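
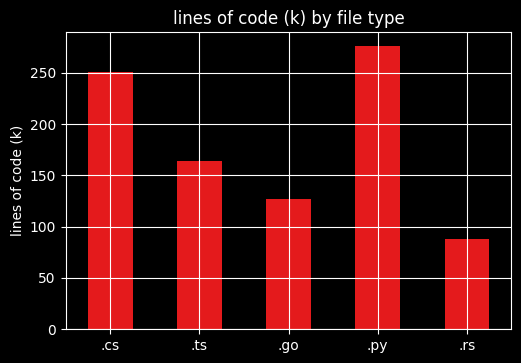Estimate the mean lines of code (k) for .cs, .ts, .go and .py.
≈ 206

(250 + 175 + 125 + 275) / 4 ≈ 206.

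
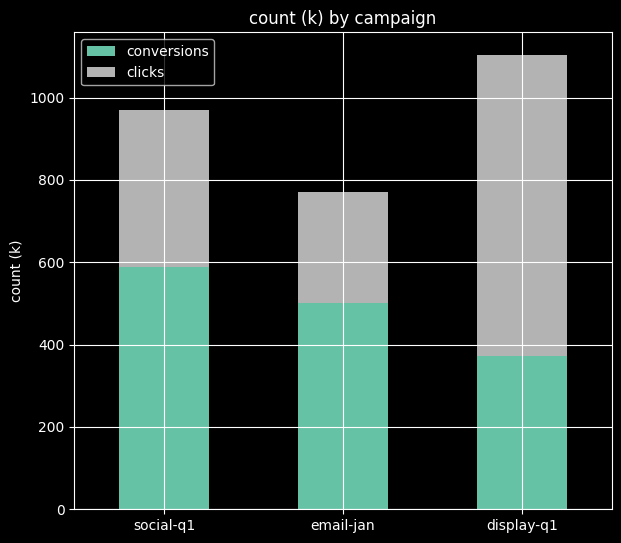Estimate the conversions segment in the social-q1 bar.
conversions top ≈ 600, bottom ≈ 0; segment ≈ 600.

≈ 600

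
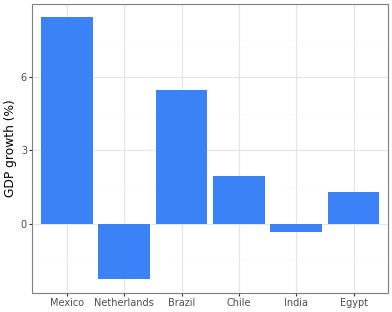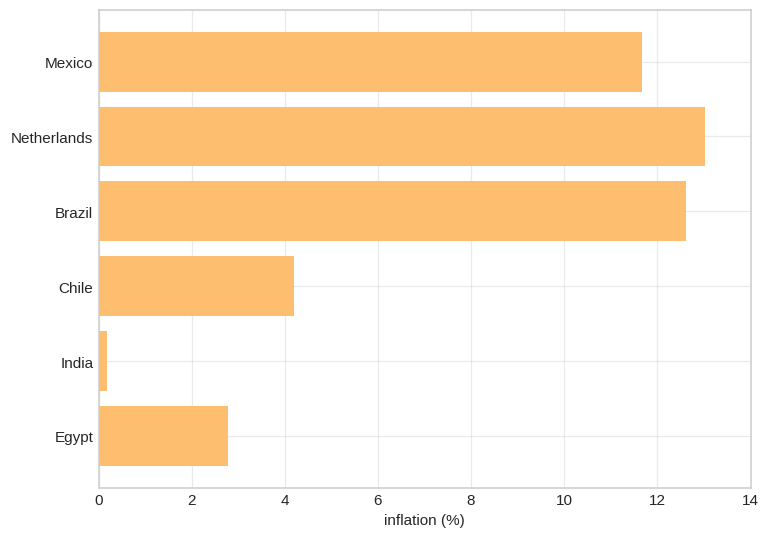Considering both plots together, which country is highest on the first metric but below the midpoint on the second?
Chile

Chart 2 median inflation (%) ≈ 8; below-median countries: Chile, India, Egypt. Among those, Chile has the highest GDP growth (%) (≈ 2).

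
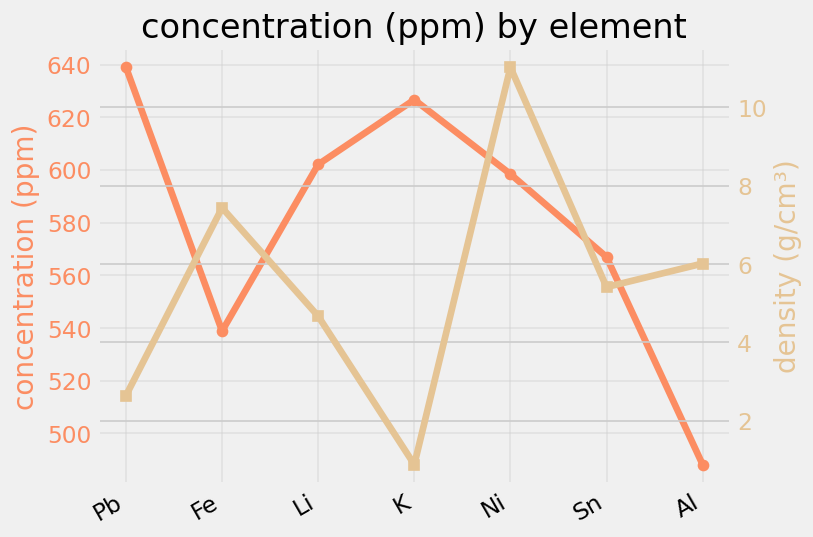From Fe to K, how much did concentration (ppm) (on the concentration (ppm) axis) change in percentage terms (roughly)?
≈ +14.8%

Fe ≈ 540, K ≈ 620; (620 − 540) / 540 ≈ +14.8%.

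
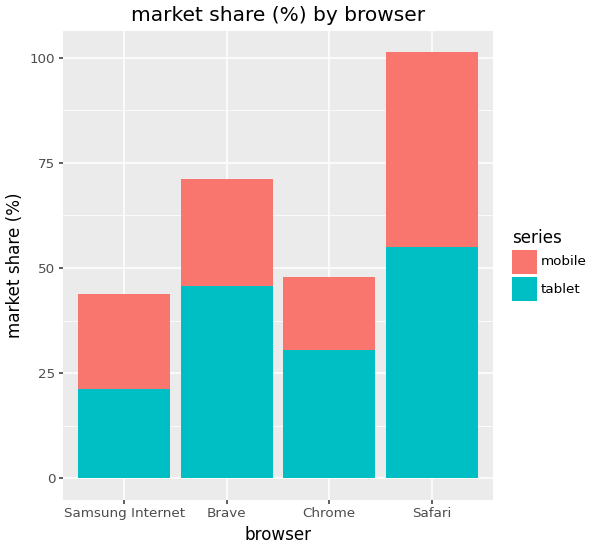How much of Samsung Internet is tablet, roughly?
tablet top ≈ 20, bottom ≈ 0; segment ≈ 20.

≈ 20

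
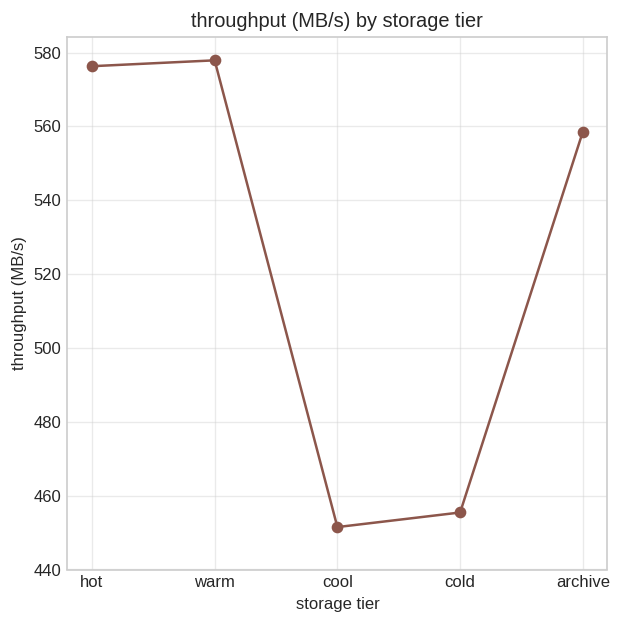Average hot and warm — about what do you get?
≈ 580

(580 + 580) / 2 ≈ 580.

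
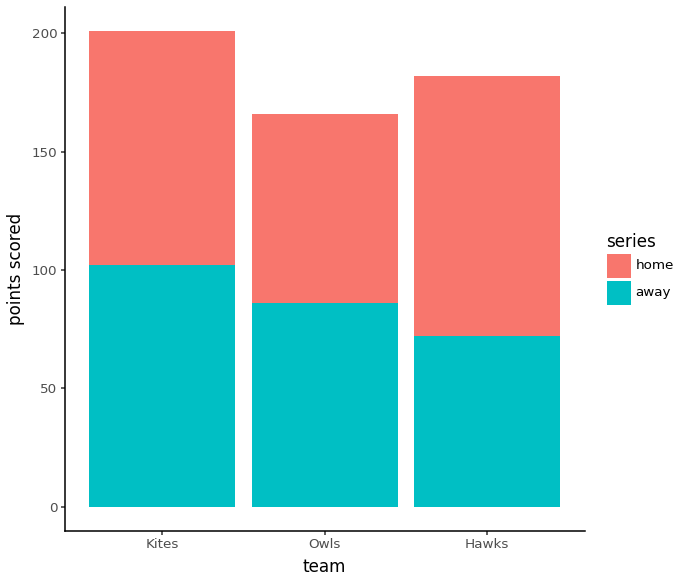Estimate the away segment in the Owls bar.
away top ≈ 80, bottom ≈ 0; segment ≈ 80.

≈ 80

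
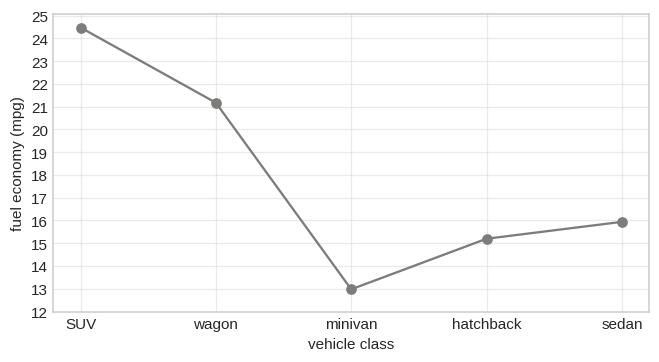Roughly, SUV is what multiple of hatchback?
≈ 1.6×

SUV ≈ 24, hatchback ≈ 15; 24/15 ≈ 1.6.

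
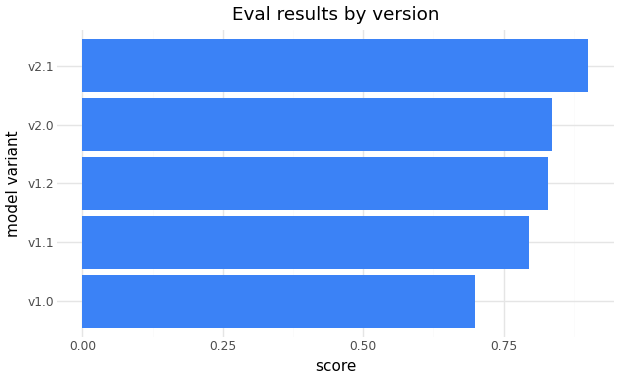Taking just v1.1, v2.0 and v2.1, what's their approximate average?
≈ 0.83

(0.8 + 0.8 + 0.9) / 3 ≈ 0.83.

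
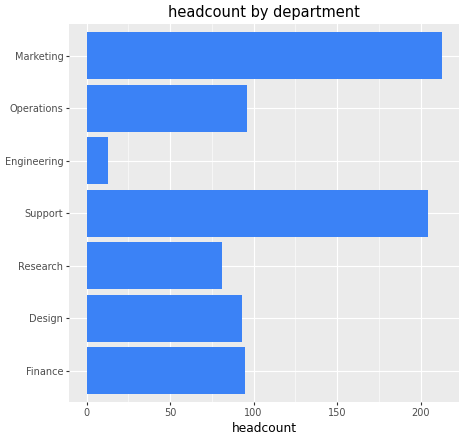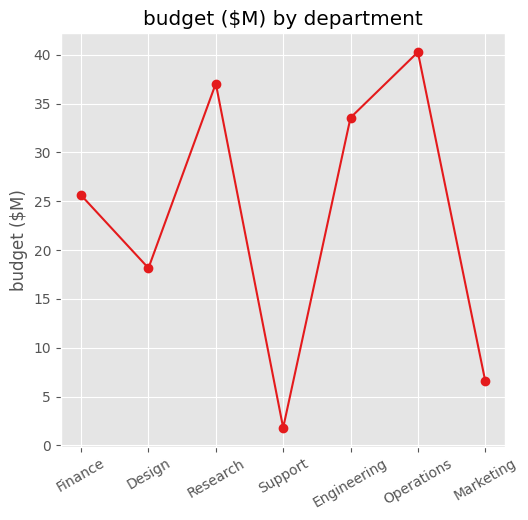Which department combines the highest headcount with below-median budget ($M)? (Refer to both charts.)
Chart 2 median budget ($M) ≈ 25; below-median departments: Design, Support, Marketing. Among those, Marketing has the highest headcount (≈ 220).

Marketing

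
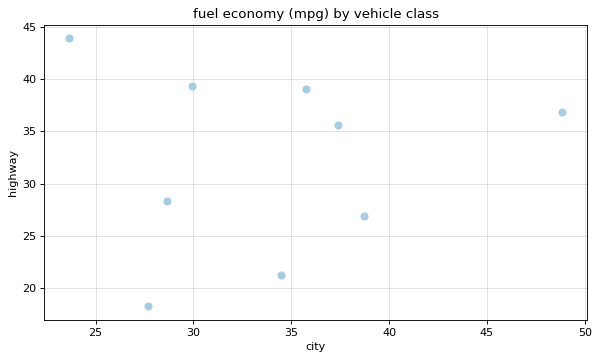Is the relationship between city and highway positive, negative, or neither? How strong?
no clear correlation

Points are roughly uncorrelated; weak (|r| ≈ 0.0).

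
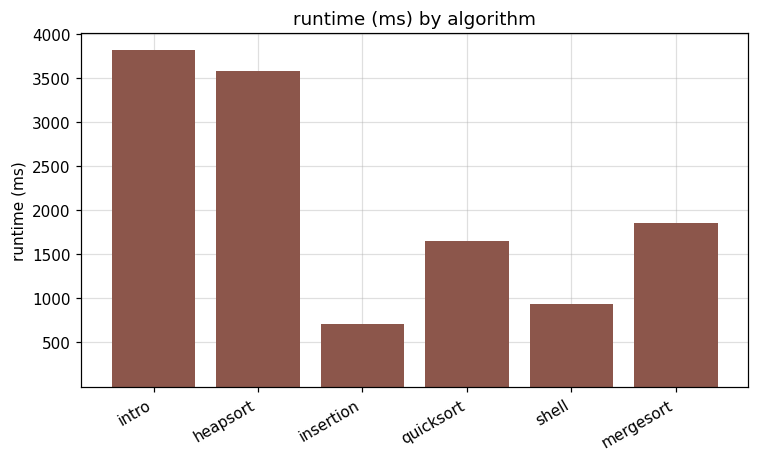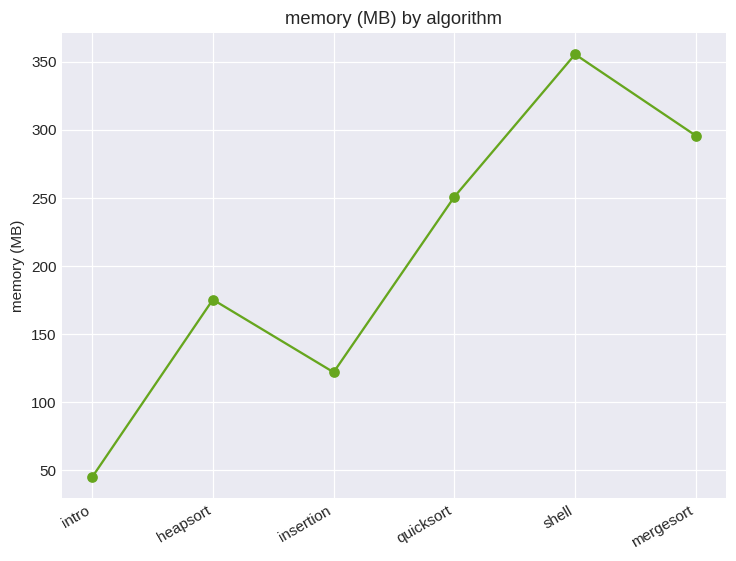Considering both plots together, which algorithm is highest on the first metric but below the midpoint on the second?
Chart 2 median memory (MB) ≈ 200; below-median algorithms: intro, heapsort, insertion. Among those, intro has the highest runtime (ms) (≈ 4000).

intro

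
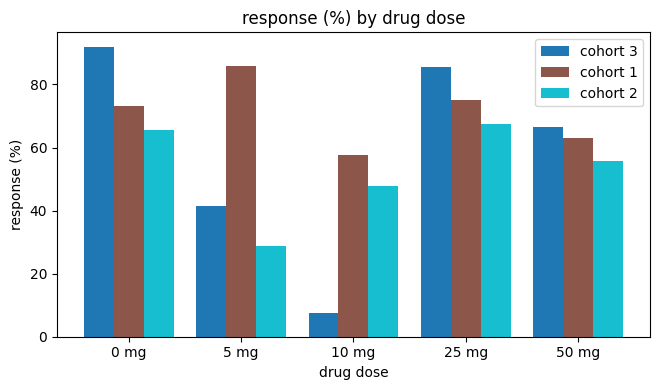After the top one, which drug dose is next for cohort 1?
Top 3 for cohort 1: 5 mg ≈ 90, 25 mg ≈ 80, 0 mg ≈ 70.

25 mg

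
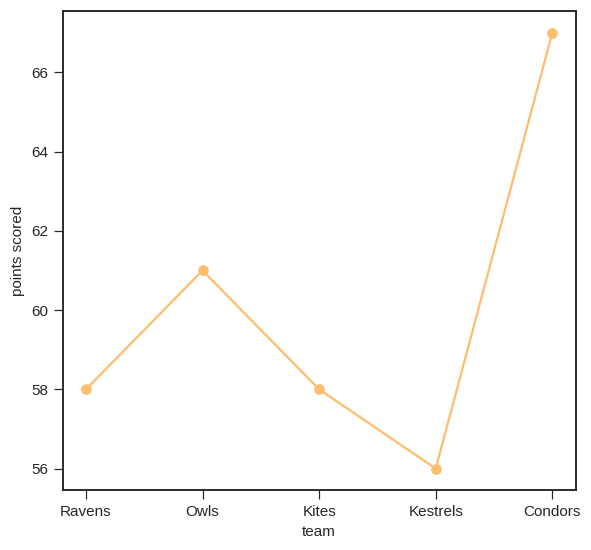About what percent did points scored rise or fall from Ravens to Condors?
Ravens ≈ 58, Condors ≈ 67; (67 − 58) / 58 ≈ +15.5%.

≈ +15.5%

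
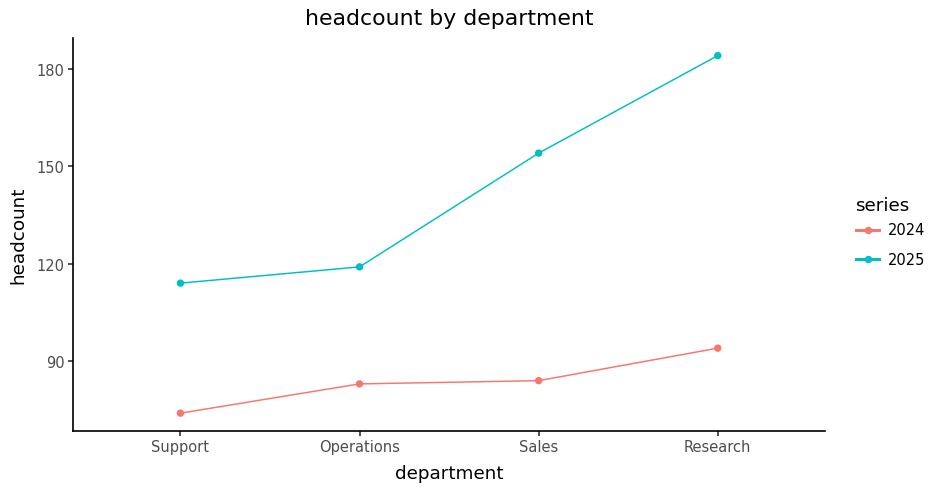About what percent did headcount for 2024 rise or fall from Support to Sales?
Support ≈ 70, Sales ≈ 80; (80 − 70) / 70 ≈ +14.3%.

≈ +14.3%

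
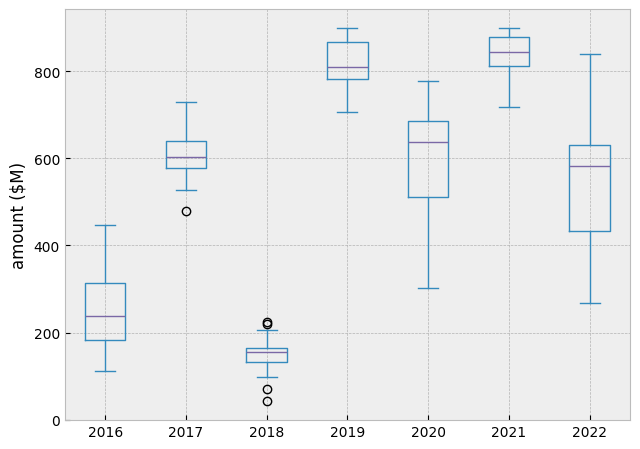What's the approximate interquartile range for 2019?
≈ 100

Q3 ≈ 900, Q1 ≈ 800; IQR ≈ 100.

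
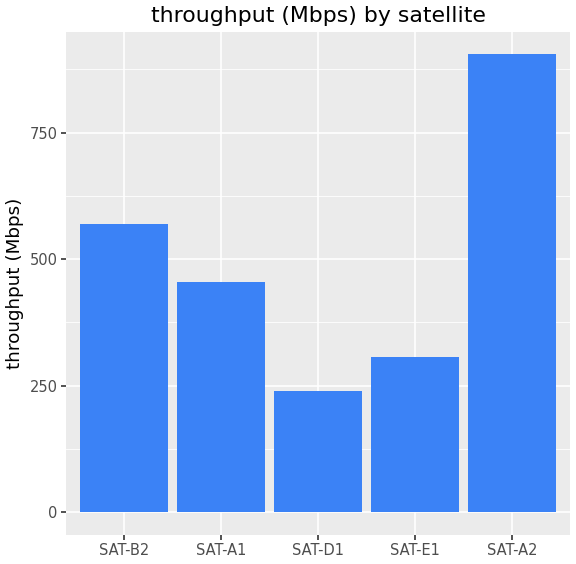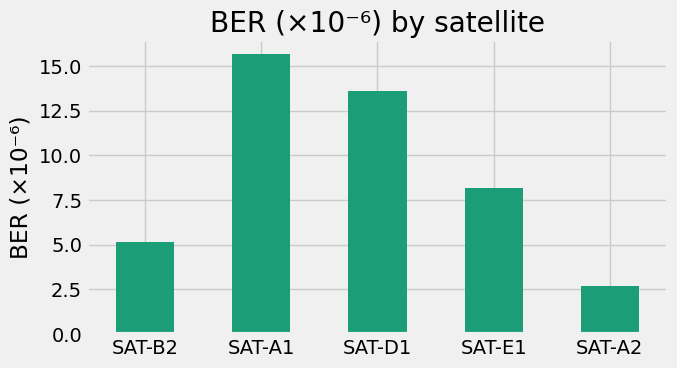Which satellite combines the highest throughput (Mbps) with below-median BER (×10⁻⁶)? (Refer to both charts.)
Chart 2 median BER (×10⁻⁶) ≈ 8; below-median satellites: SAT-B2, SAT-A2. Among those, SAT-A2 has the highest throughput (Mbps) (≈ 900).

SAT-A2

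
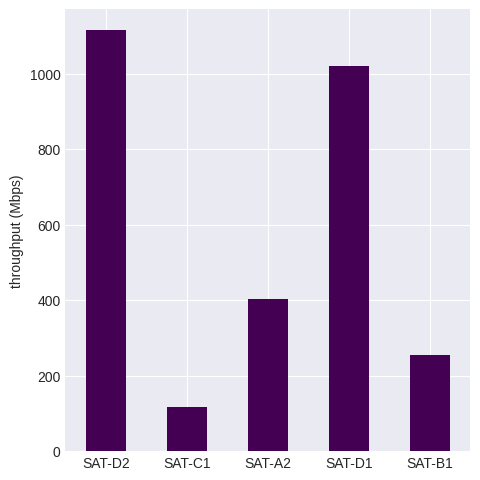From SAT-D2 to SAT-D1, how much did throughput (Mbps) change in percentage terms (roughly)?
SAT-D2 ≈ 1100, SAT-D1 ≈ 1000; (1000 − 1100) / 1100 ≈ -9.1%.

≈ -9.1%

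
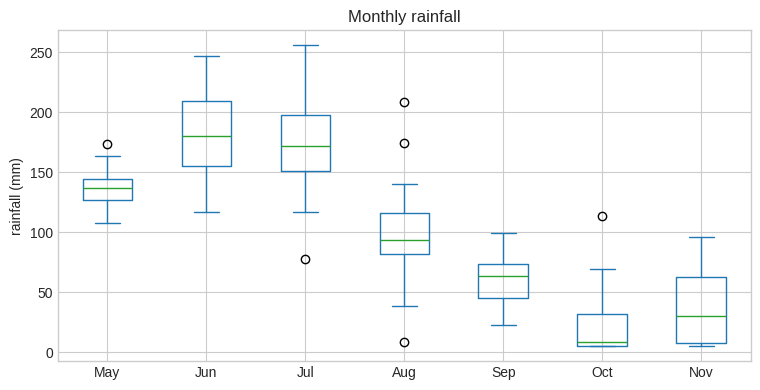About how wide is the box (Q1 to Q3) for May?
≈ 20

Q3 ≈ 140, Q1 ≈ 120; IQR ≈ 20.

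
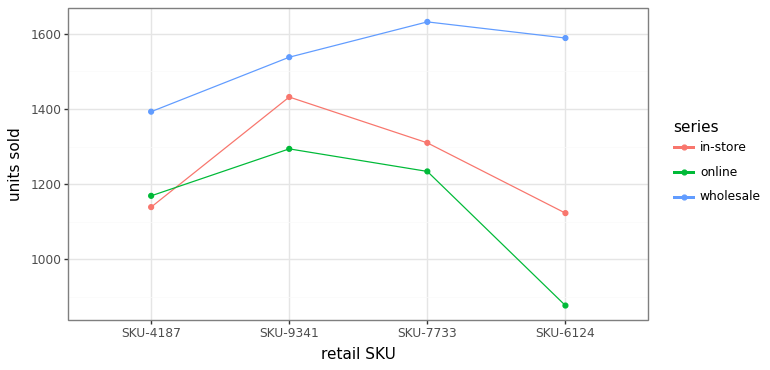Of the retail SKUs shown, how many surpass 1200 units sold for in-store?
2

Above 1200: SKU-9341, SKU-7733.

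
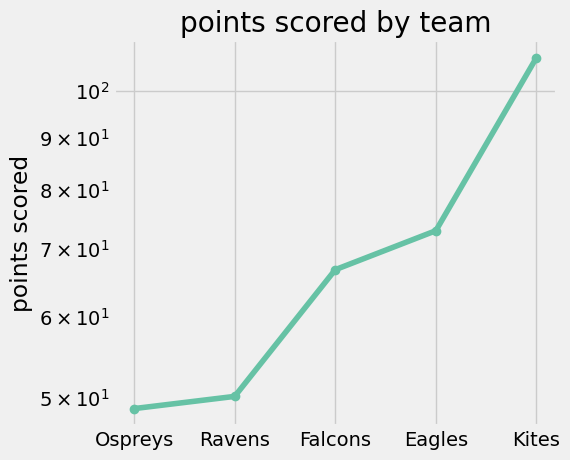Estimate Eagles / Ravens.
Eagles ≈ 75, Ravens ≈ 50; 75/50 ≈ 1.5.

≈ 1.5×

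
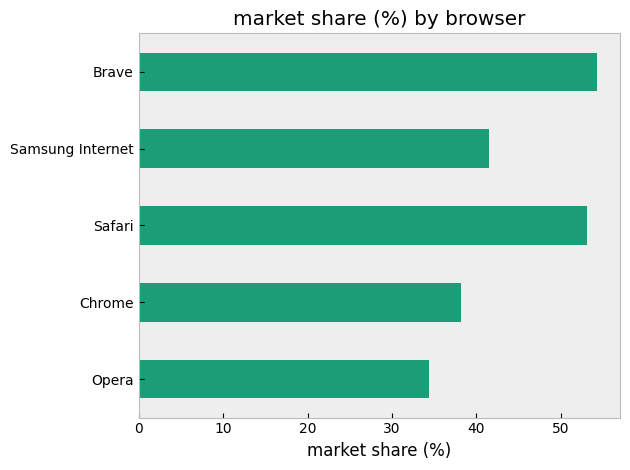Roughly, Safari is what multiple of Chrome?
≈ 1.38×

Safari ≈ 55, Chrome ≈ 40; 55/40 ≈ 1.38.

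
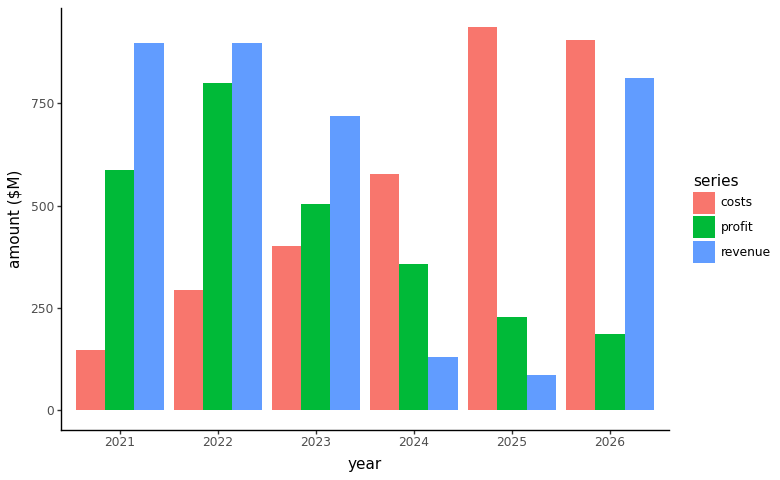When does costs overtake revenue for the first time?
2023: costs ≈ 400 vs revenue ≈ 700 (not yet); 2024: costs ≈ 600 vs revenue ≈ 100 (first crossover).

2024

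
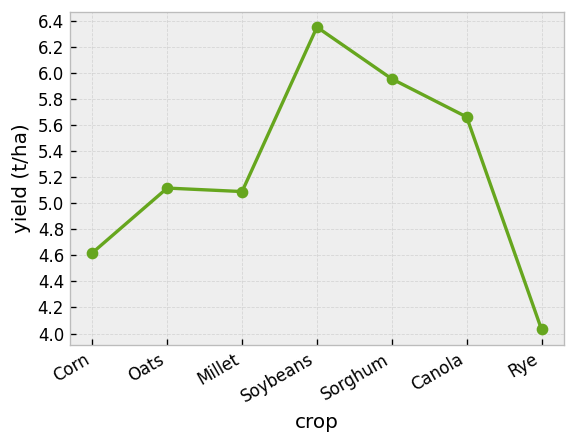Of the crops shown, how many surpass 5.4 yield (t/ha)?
Above 5.4: Soybeans, Sorghum, Canola.

3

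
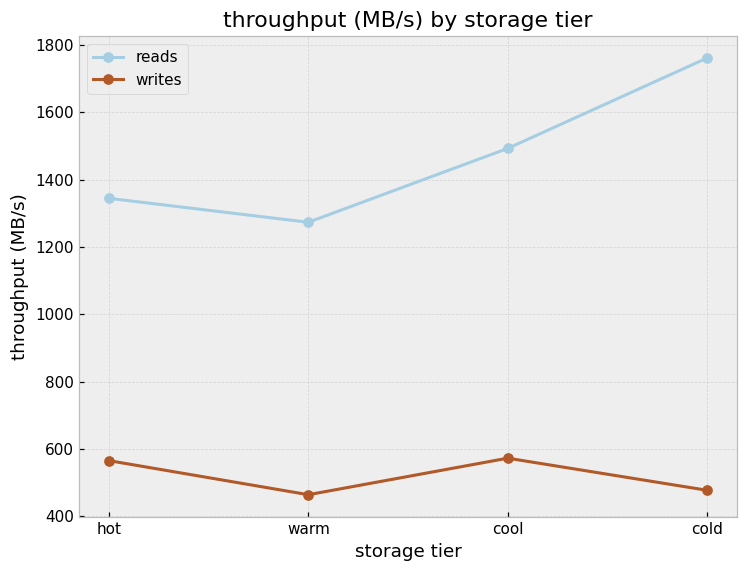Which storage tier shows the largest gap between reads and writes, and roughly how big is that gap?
cold: reads ≈ 1800, writes ≈ 400 → gap ≈ 1400. Next-largest (cool) is only ≈ 800.

cold, ≈ 1400 MB/s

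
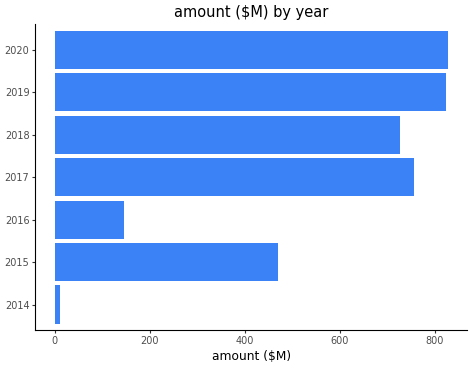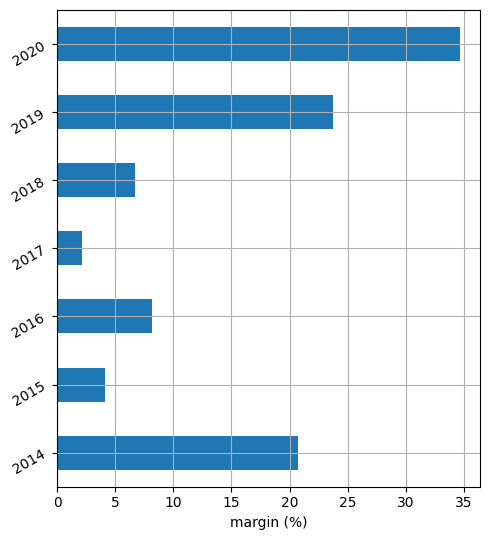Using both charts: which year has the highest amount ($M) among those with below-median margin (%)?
2017

Chart 2 median margin (%) ≈ 10; below-median years: 2015, 2017, 2018. Among those, 2017 has the highest amount ($M) (≈ 800).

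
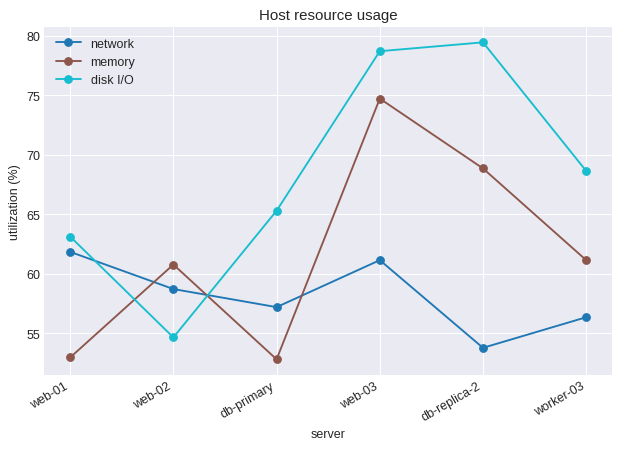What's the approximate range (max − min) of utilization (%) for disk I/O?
≈ 25

Max db-replica-2 ≈ 80, min web-02 ≈ 55; range ≈ 25.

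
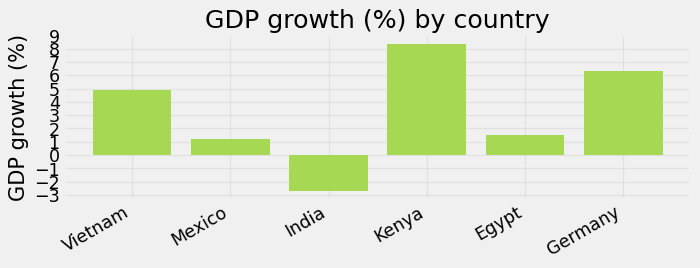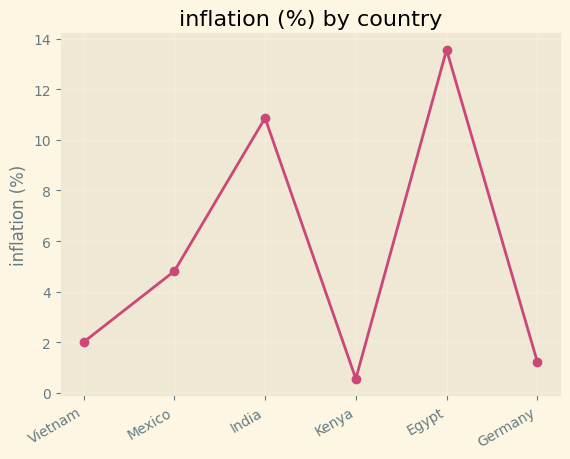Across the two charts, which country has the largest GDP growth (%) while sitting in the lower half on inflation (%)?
Kenya

Chart 2 median inflation (%) ≈ 4; below-median countries: Vietnam, Kenya, Germany. Among those, Kenya has the highest GDP growth (%) (≈ 8).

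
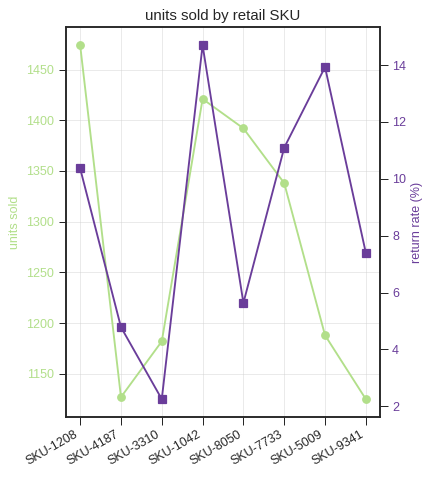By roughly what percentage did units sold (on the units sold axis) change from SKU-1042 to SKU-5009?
SKU-1042 ≈ 1400, SKU-5009 ≈ 1200; (1200 − 1400) / 1400 ≈ -14.3%.

≈ -14.3%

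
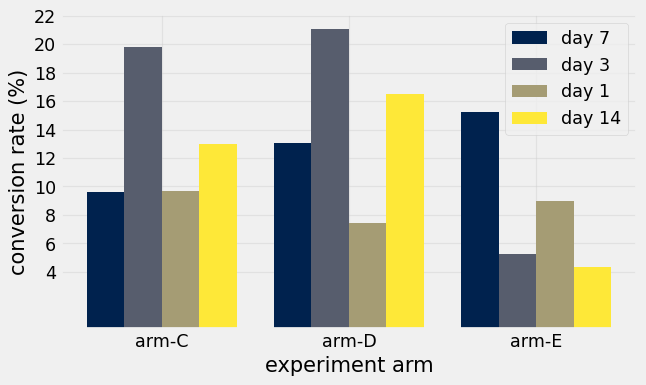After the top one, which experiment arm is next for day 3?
Top 3 for day 3: arm-D ≈ 22, arm-C ≈ 20, arm-E ≈ 6.

arm-C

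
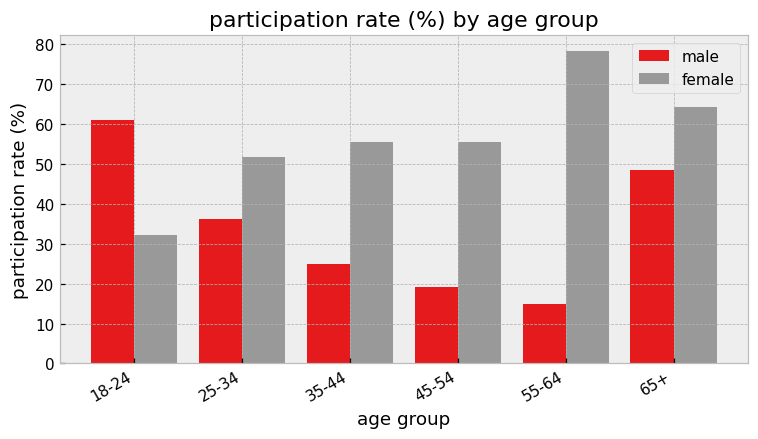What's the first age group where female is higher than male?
18-24: female ≈ 30 vs male ≈ 60 (not yet); 25-34: female ≈ 50 vs male ≈ 40 (first crossover).

25-34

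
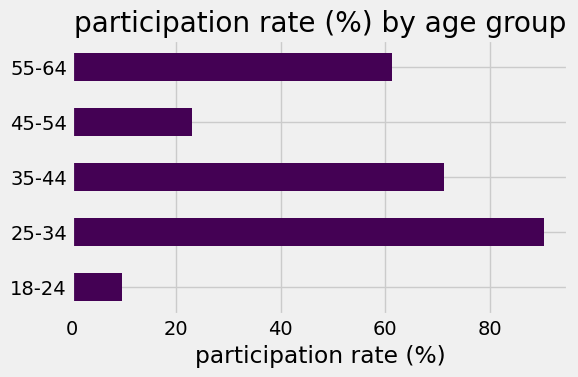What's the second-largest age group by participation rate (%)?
Top 3: 25-34 ≈ 90, 35-44 ≈ 70, 55-64 ≈ 60.

35-44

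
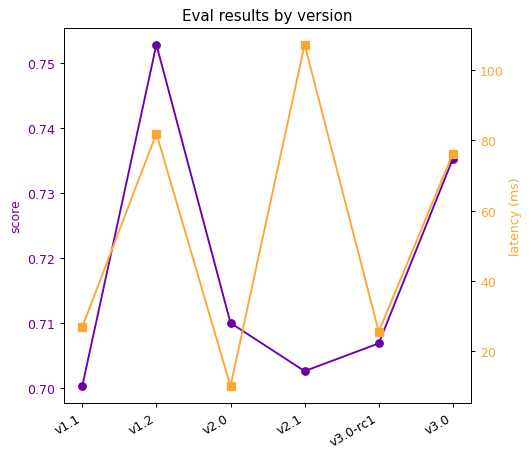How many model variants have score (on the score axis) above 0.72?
2

Above 0.72: v1.2, v3.0.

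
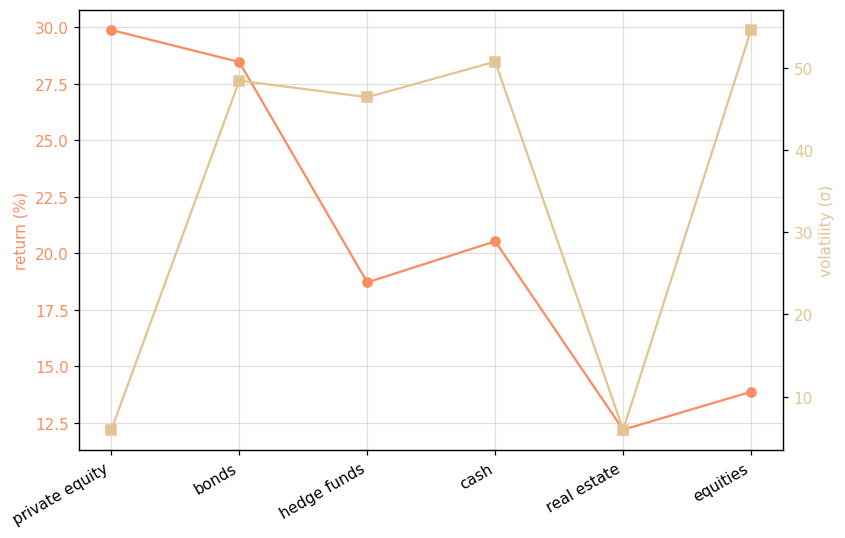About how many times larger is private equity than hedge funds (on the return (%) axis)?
private equity ≈ 30, hedge funds ≈ 18; 30/18 ≈ 1.67.

≈ 1.67×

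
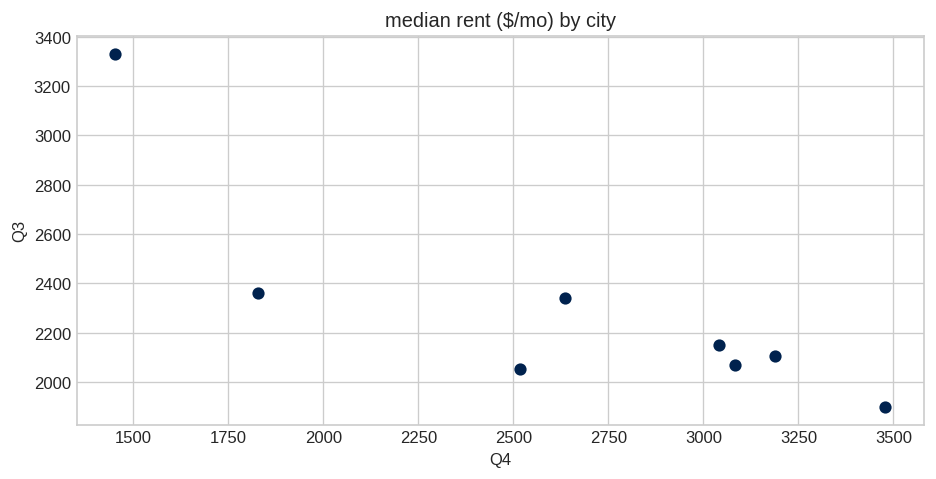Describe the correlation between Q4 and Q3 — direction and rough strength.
Points are negatively correlated; strong (|r| ≈ 0.8).

negative, strong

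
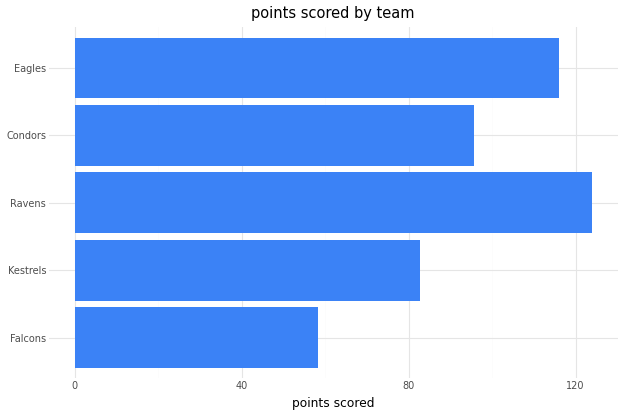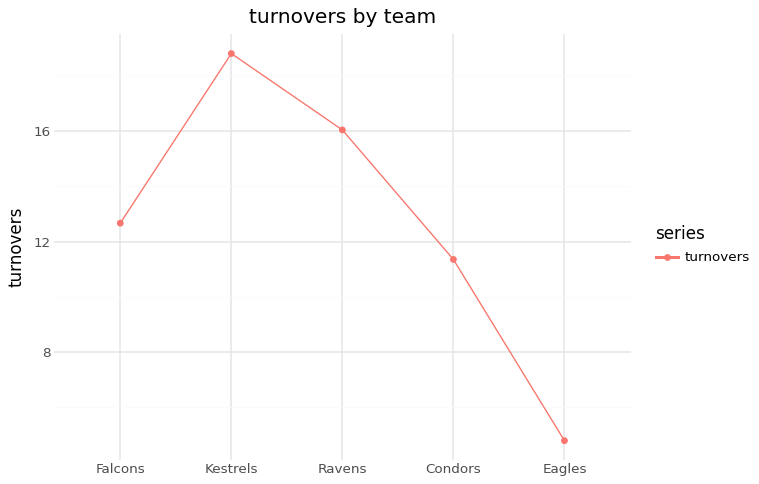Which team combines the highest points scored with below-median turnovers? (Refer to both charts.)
Chart 2 median turnovers ≈ 12; below-median teams: Condors, Eagles. Among those, Eagles has the highest points scored (≈ 120).

Eagles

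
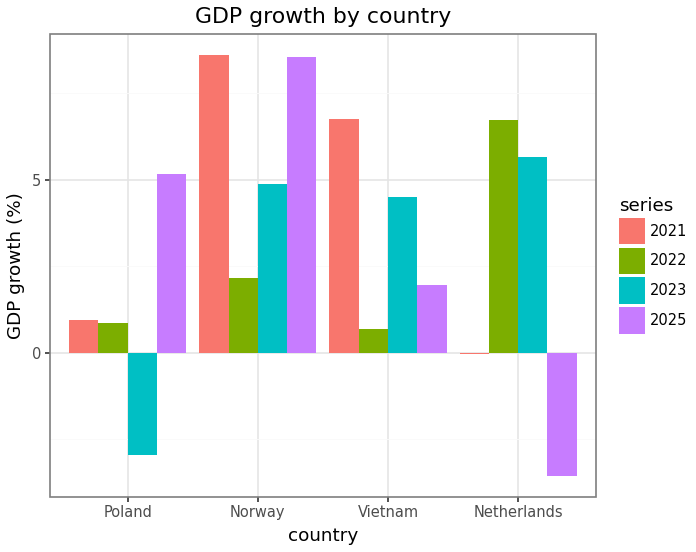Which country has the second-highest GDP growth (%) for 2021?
Vietnam

Top 3 for 2021: Norway ≈ 8, Vietnam ≈ 6, Poland ≈ 0.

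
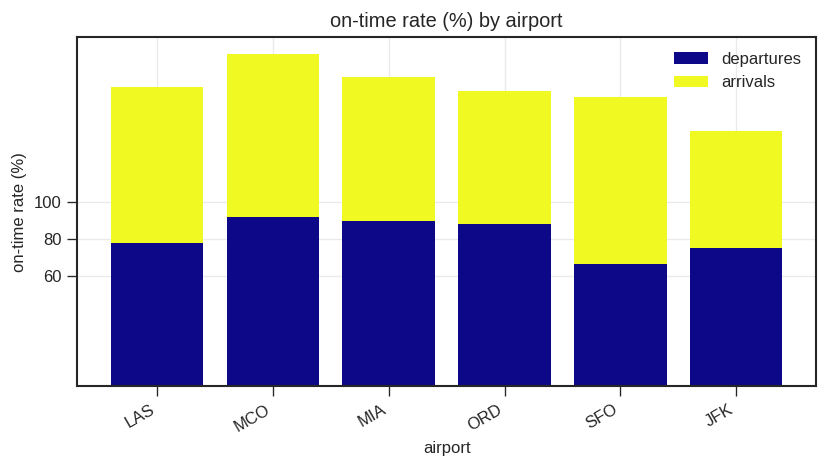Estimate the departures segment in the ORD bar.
≈ 80

departures top ≈ 80, bottom ≈ 0; segment ≈ 80.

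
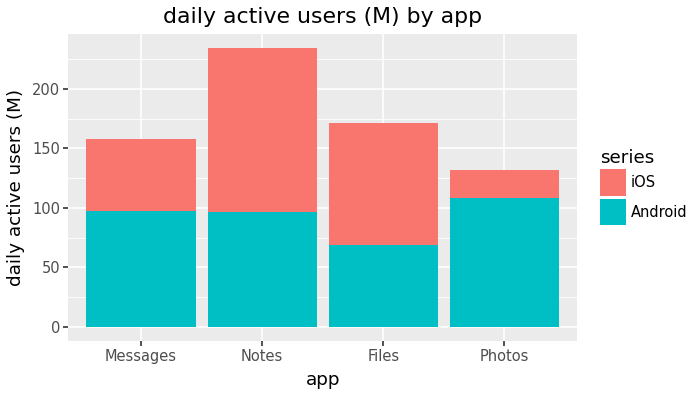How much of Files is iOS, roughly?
≈ 120

iOS top ≈ 180, bottom ≈ 60; segment ≈ 120.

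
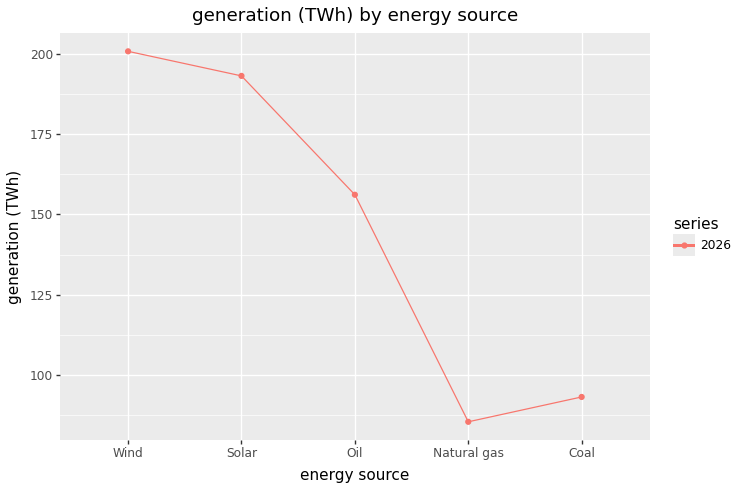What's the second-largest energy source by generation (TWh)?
Top 3: Wind ≈ 200, Solar ≈ 190, Oil ≈ 160.

Solar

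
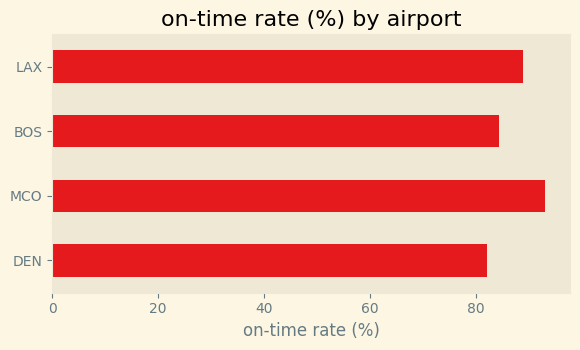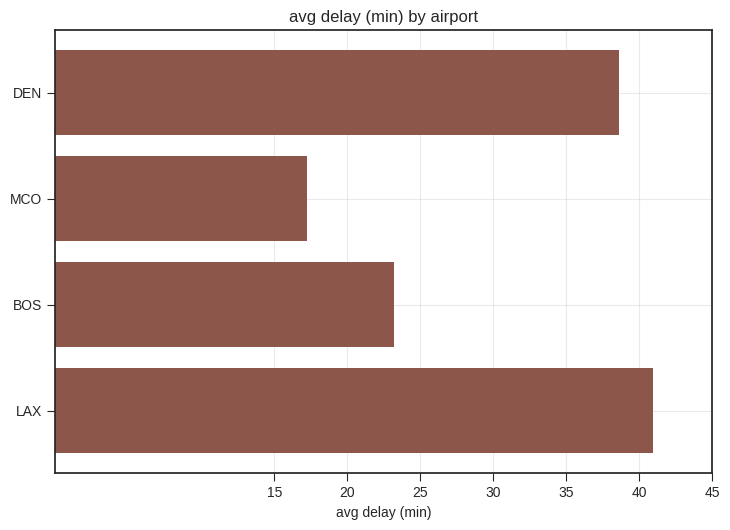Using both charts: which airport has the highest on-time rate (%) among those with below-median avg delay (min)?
MCO

Chart 2 median avg delay (min) ≈ 30; below-median airports: MCO, BOS. Among those, MCO has the highest on-time rate (%) (≈ 90).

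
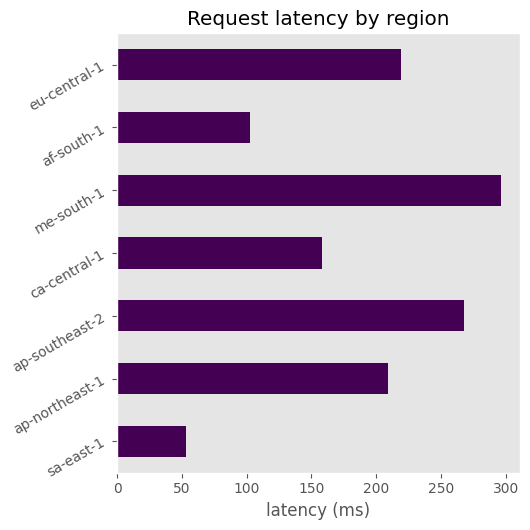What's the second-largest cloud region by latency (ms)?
ap-southeast-2

Top 3: me-south-1 ≈ 300, ap-southeast-2 ≈ 275, eu-central-1 ≈ 225.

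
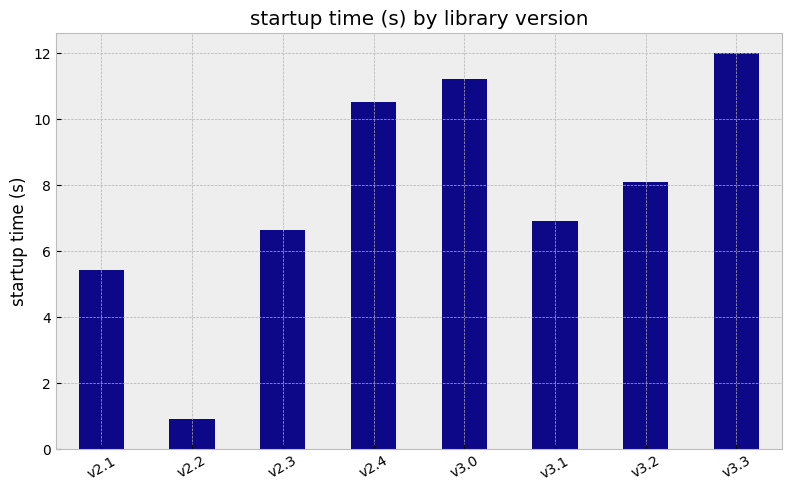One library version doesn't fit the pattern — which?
v2.2

v2.2 ≈ 1; the rest sit between ≈ 5 and ≈ 12.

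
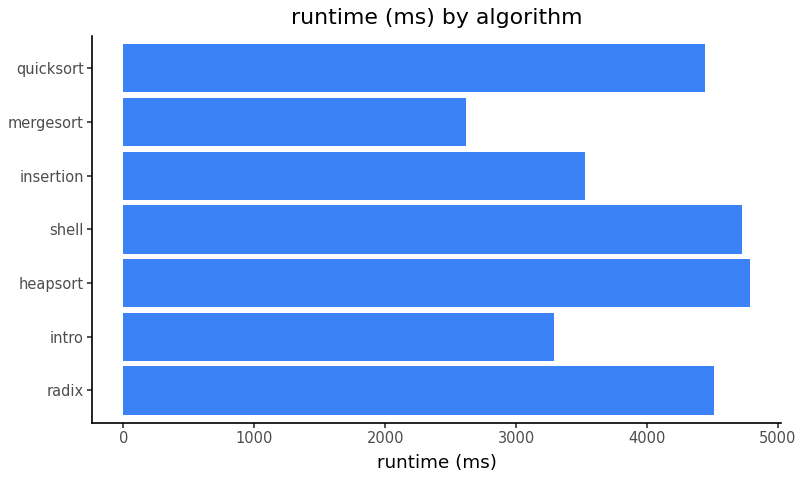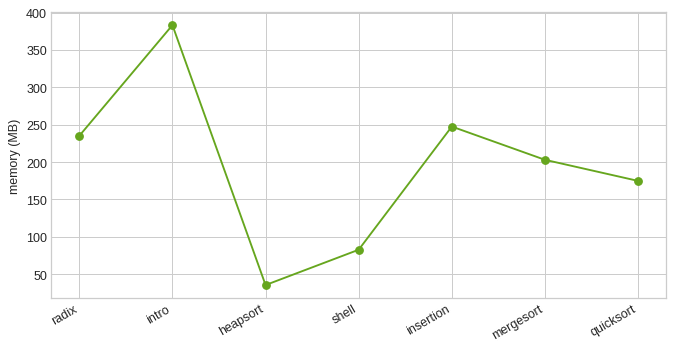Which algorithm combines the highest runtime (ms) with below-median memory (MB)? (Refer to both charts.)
heapsort

Chart 2 median memory (MB) ≈ 200; below-median algorithms: heapsort, shell, quicksort. Among those, heapsort has the highest runtime (ms) (≈ 5000).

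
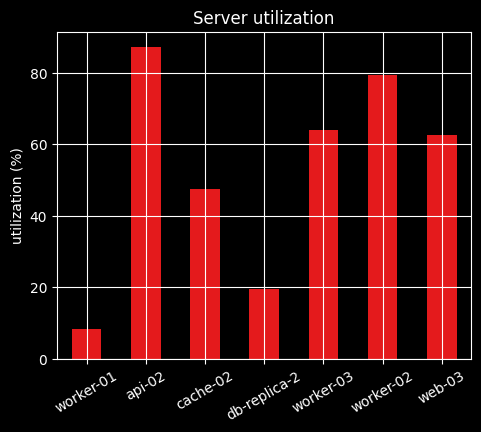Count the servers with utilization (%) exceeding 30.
Above 30: api-02, cache-02, worker-03, worker-02, web-03.

5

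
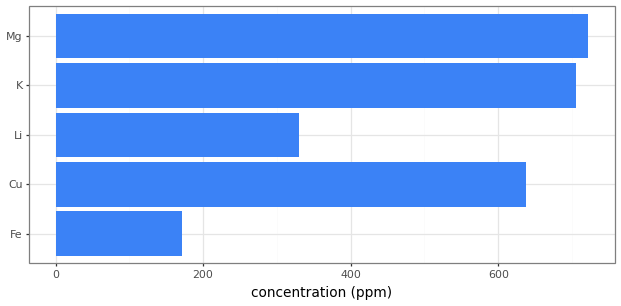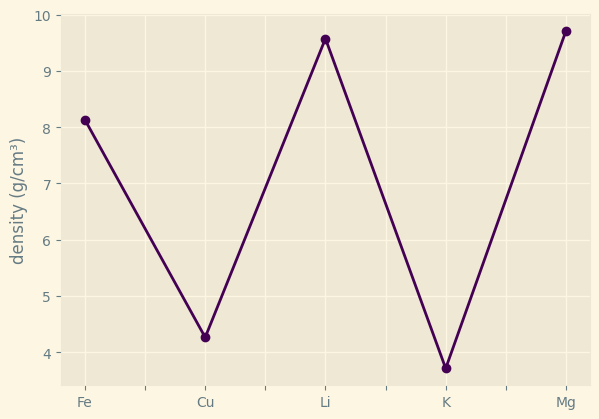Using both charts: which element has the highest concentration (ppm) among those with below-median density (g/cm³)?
K

Chart 2 median density (g/cm³) ≈ 8; below-median elements: Cu, K. Among those, K has the highest concentration (ppm) (≈ 700).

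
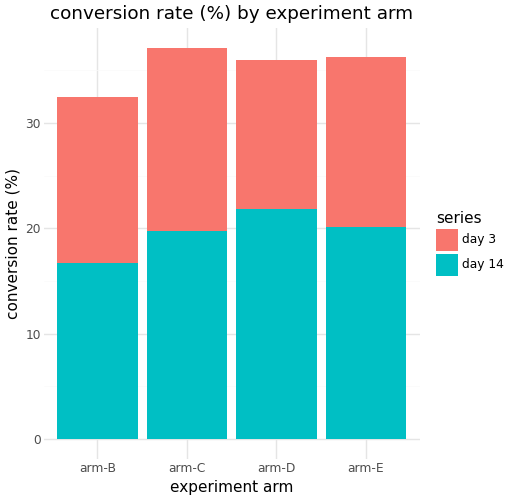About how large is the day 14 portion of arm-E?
≈ 20

day 14 top ≈ 20, bottom ≈ 0; segment ≈ 20.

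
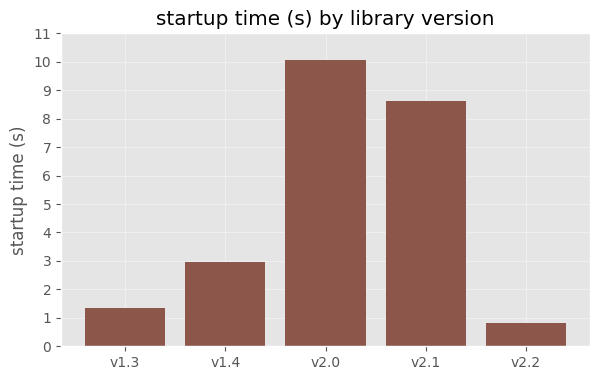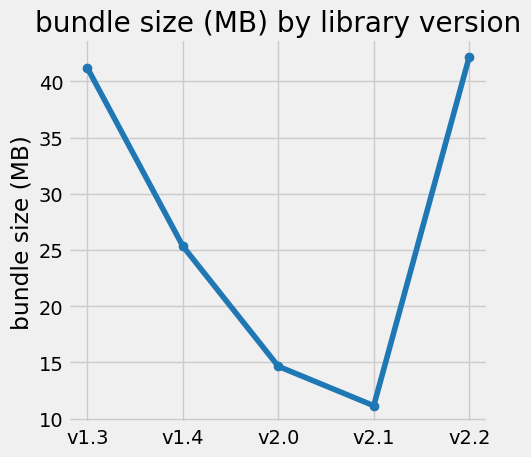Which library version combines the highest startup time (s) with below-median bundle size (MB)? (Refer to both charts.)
v2.0

Chart 2 median bundle size (MB) ≈ 25; below-median library versions: v2.0, v2.1. Among those, v2.0 has the highest startup time (s) (≈ 10).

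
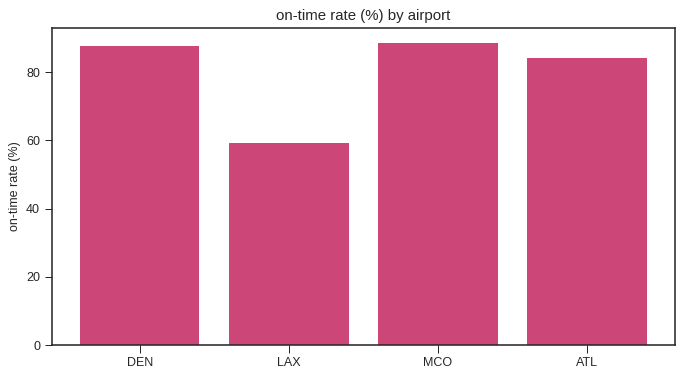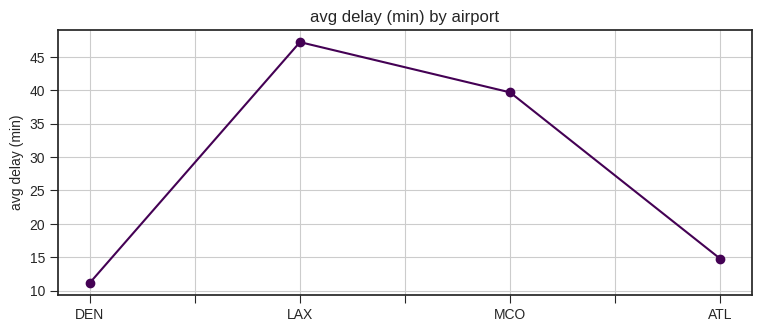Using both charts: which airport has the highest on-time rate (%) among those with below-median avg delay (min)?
DEN

Chart 2 median avg delay (min) ≈ 25; below-median airports: DEN, ATL. Among those, DEN has the highest on-time rate (%) (≈ 90).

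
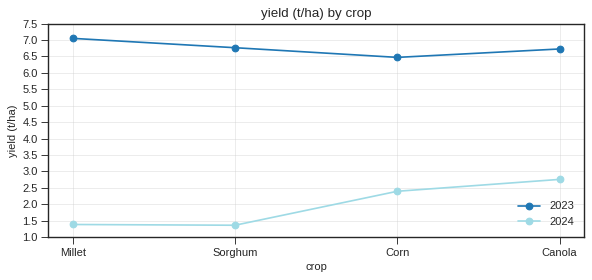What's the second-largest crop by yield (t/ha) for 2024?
Top 3 for 2024: Canola ≈ 3.0, Corn ≈ 2.5, Millet ≈ 1.5.

Corn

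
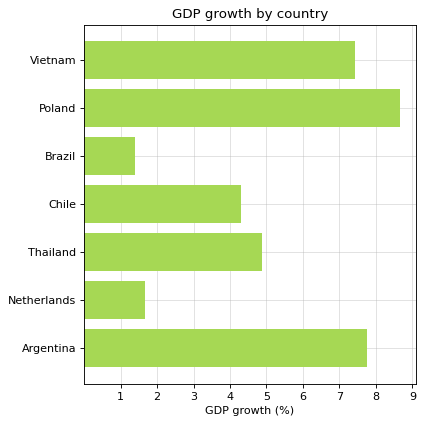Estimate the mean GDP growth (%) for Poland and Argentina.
≈ 8

(9 + 8) / 2 ≈ 8.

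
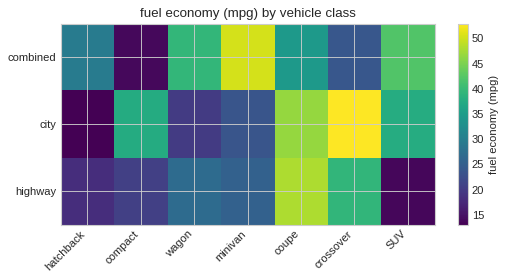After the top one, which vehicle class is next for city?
coupe

Top 3 for city: crossover ≈ 55, coupe ≈ 45, SUV ≈ 40.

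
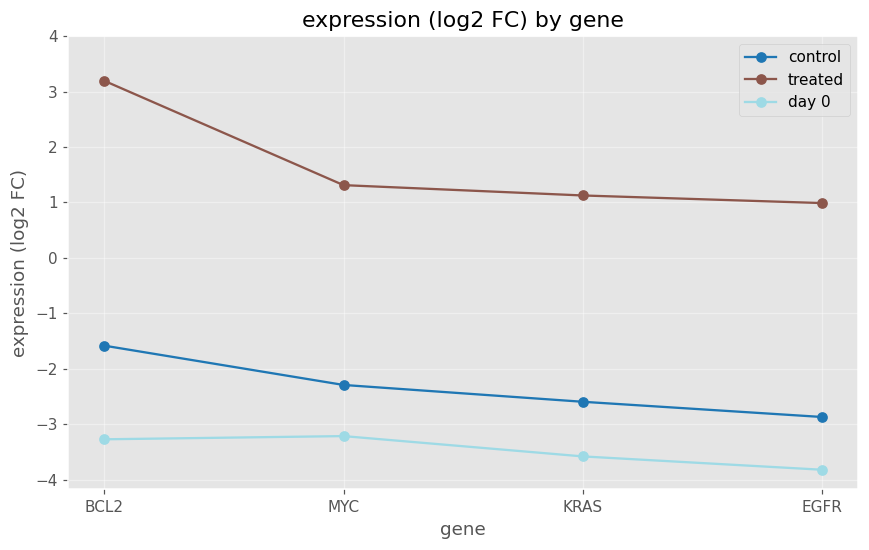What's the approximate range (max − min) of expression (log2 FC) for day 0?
≈ 1

Max MYC ≈ -3, min EGFR ≈ -4; range ≈ 1.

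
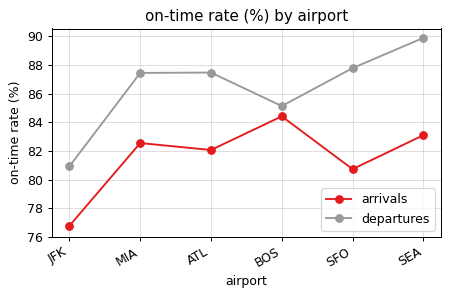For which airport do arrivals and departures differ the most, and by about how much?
SFO, ≈ 8 %

SFO: arrivals ≈ 80, departures ≈ 88 → gap ≈ 8. Next-largest (SEA) is only ≈ 6.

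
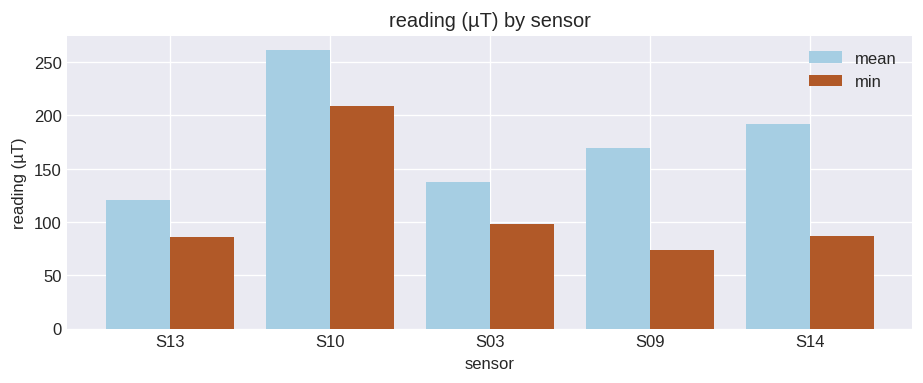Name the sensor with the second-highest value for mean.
S14

Top 3 for mean: S10 ≈ 250, S14 ≈ 200, S09 ≈ 175.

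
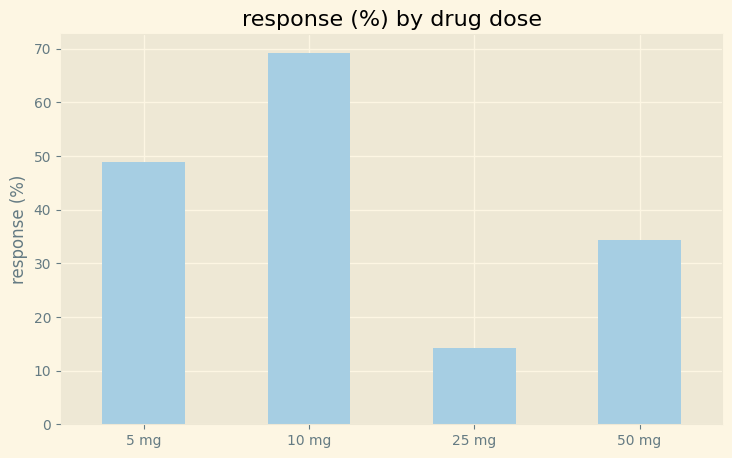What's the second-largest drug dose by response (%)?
Top 3: 10 mg ≈ 70, 5 mg ≈ 50, 50 mg ≈ 30.

5 mg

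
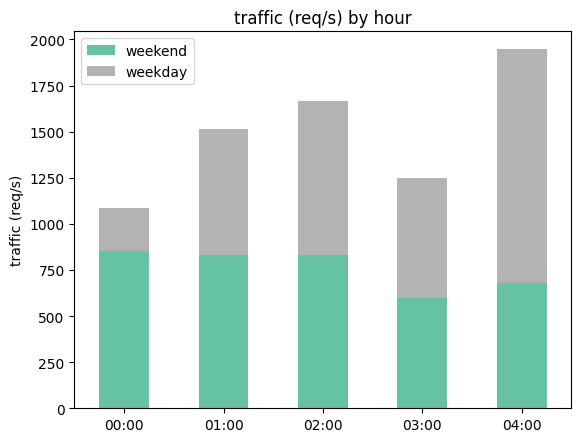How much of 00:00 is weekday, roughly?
≈ 200

weekday top ≈ 1000, bottom ≈ 800; segment ≈ 200.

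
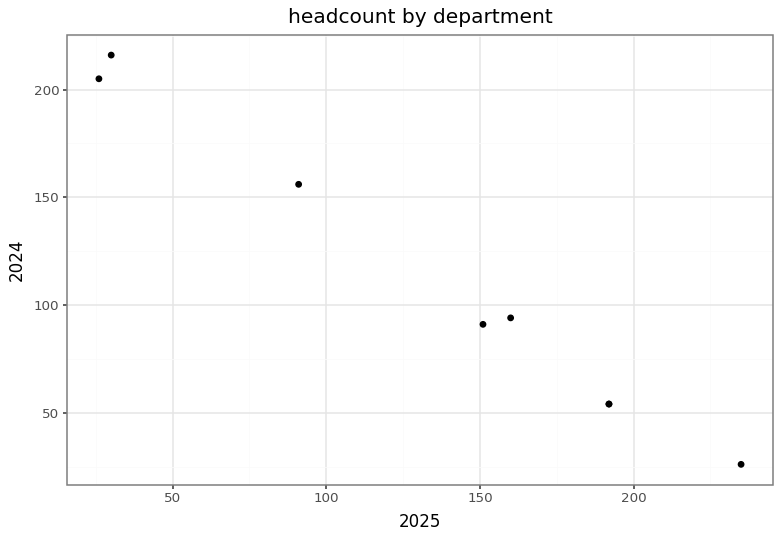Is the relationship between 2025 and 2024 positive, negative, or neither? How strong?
negative, strong

Points are negatively correlated; strong (|r| ≈ 1.0).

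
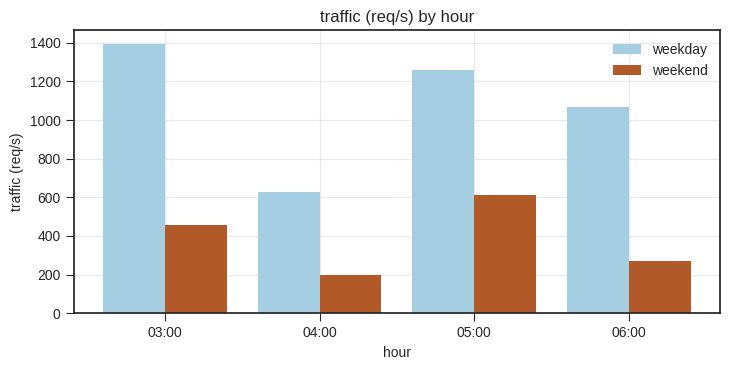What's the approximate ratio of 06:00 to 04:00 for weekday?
≈ 1.67×

06:00 ≈ 1000, 04:00 ≈ 600; 1000/600 ≈ 1.67.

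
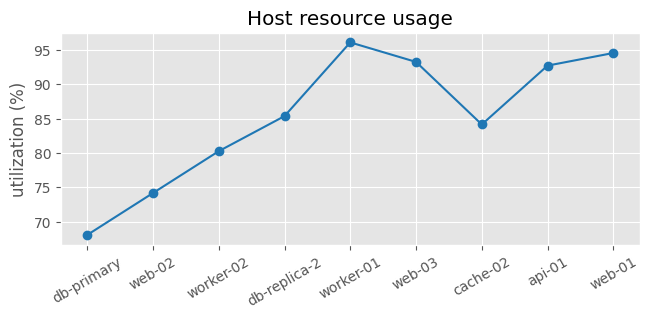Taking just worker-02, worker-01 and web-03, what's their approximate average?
(80 + 95 + 95) / 3 ≈ 90.

≈ 90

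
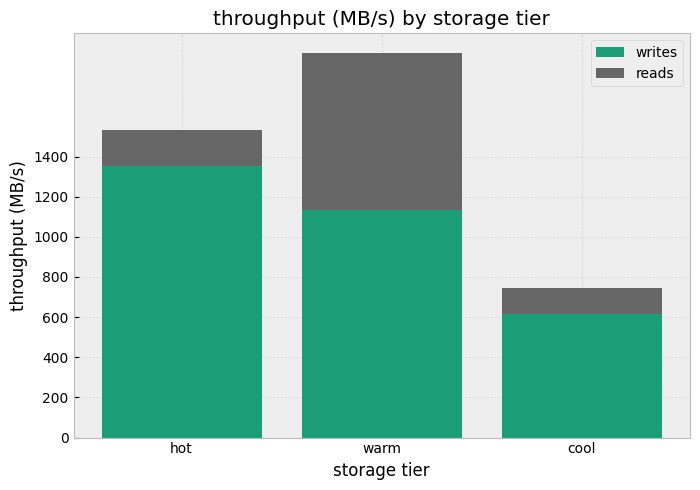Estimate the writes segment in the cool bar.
writes top ≈ 600, bottom ≈ 0; segment ≈ 600.

≈ 600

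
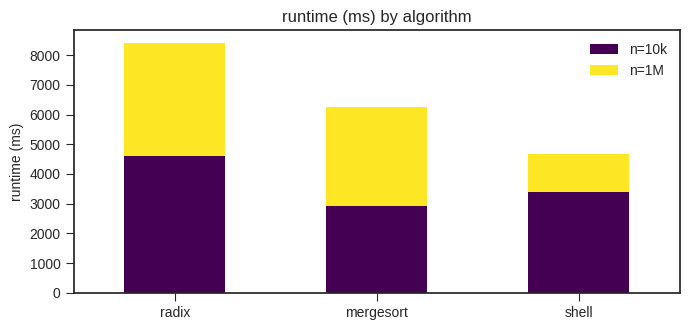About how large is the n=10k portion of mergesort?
≈ 3000

n=10k top ≈ 3000, bottom ≈ 0; segment ≈ 3000.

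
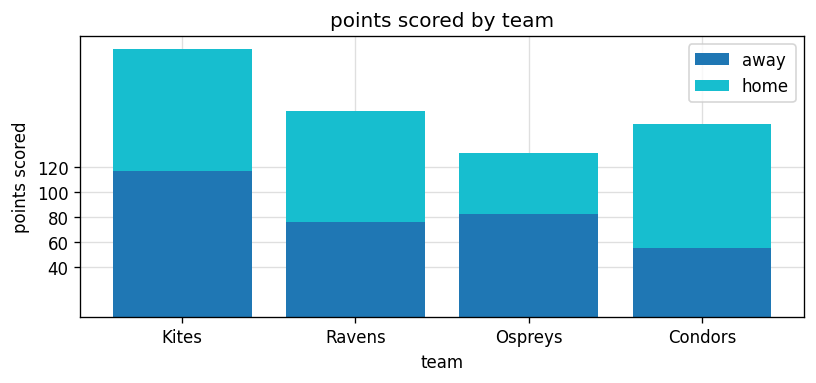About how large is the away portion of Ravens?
≈ 80

away top ≈ 80, bottom ≈ 0; segment ≈ 80.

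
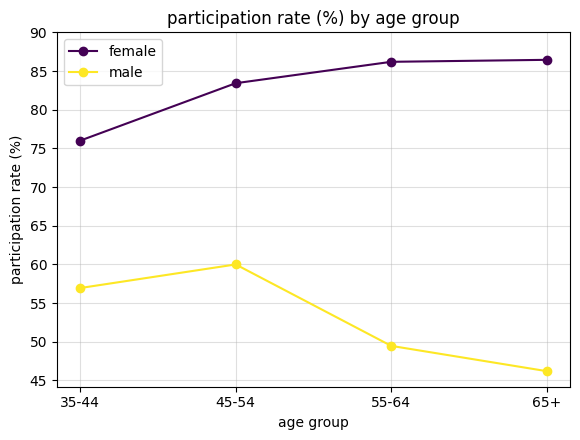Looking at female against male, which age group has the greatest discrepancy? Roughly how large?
65+, ≈ 40 %

65+: female ≈ 85, male ≈ 45 → gap ≈ 40. Next-largest (55-64) is only ≈ 35.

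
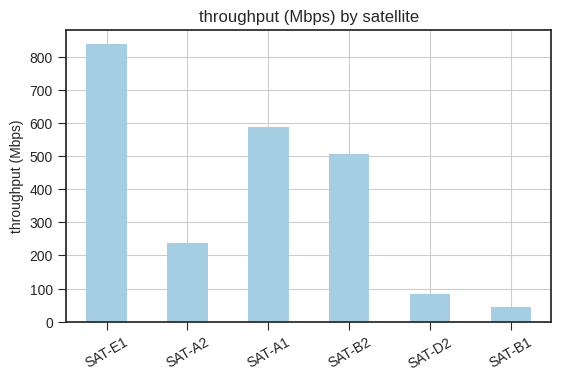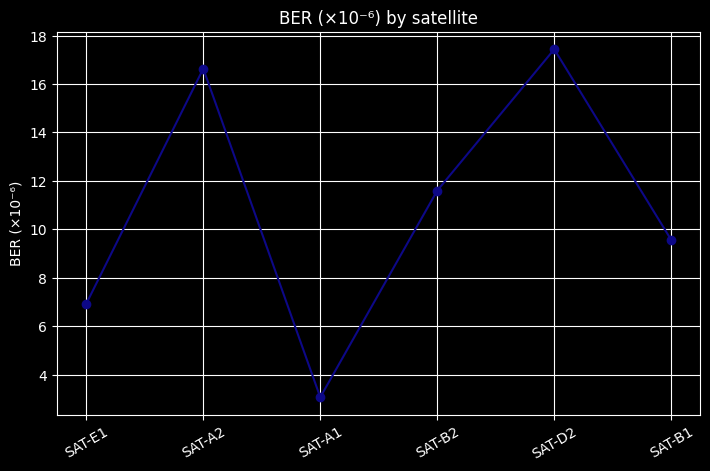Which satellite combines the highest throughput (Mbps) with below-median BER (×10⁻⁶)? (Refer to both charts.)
Chart 2 median BER (×10⁻⁶) ≈ 10; below-median satellites: SAT-E1, SAT-A1, SAT-B1. Among those, SAT-E1 has the highest throughput (Mbps) (≈ 800).

SAT-E1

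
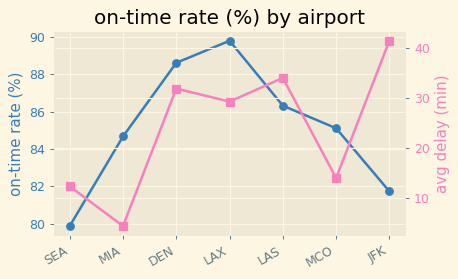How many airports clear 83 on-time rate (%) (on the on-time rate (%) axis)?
Above 83: MIA, DEN, LAX, LAS, MCO.

5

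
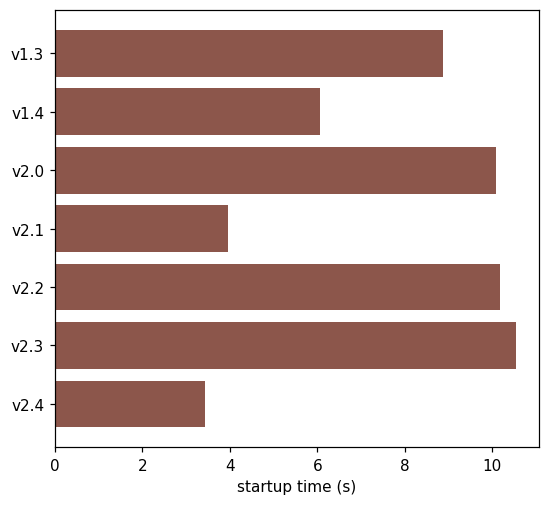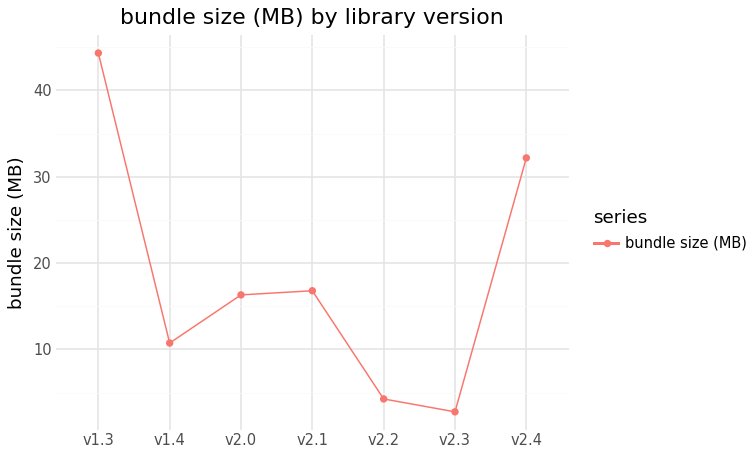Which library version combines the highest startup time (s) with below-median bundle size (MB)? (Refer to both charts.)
v2.3

Chart 2 median bundle size (MB) ≈ 15; below-median library versions: v1.4, v2.2, v2.3. Among those, v2.3 has the highest startup time (s) (≈ 11).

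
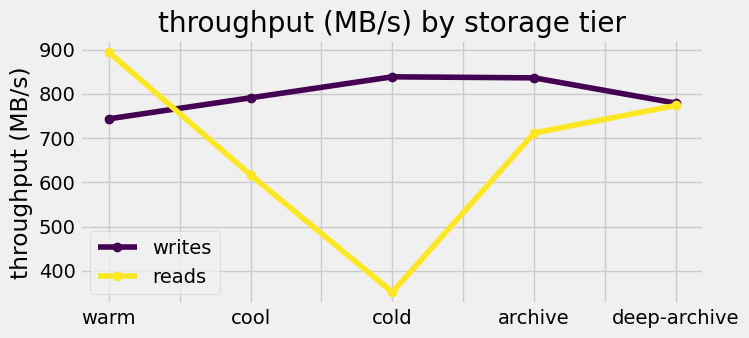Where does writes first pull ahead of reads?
warm: writes ≈ 750 vs reads ≈ 900 (not yet); cool: writes ≈ 800 vs reads ≈ 600 (first crossover).

cool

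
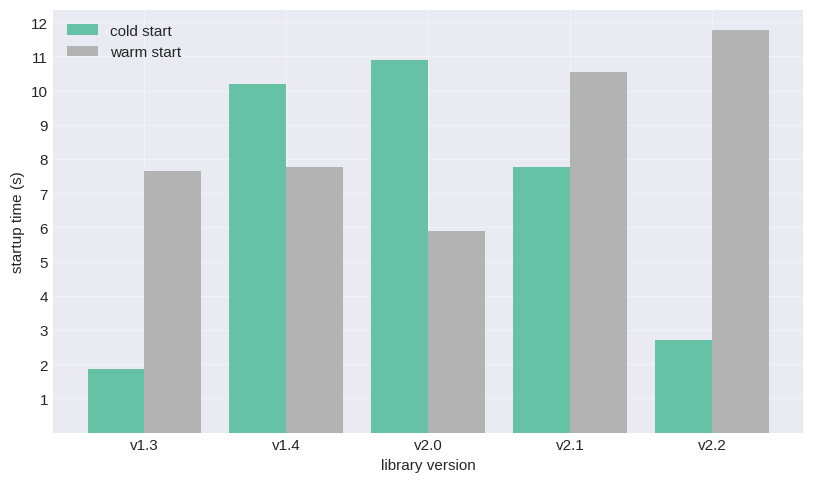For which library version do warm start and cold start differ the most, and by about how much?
v2.2: warm start ≈ 12, cold start ≈ 3 → gap ≈ 9. Next-largest (v1.3) is only ≈ 6.

v2.2, ≈ 9 s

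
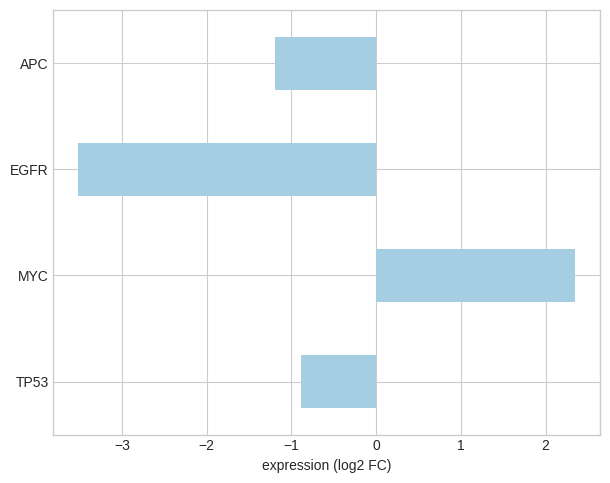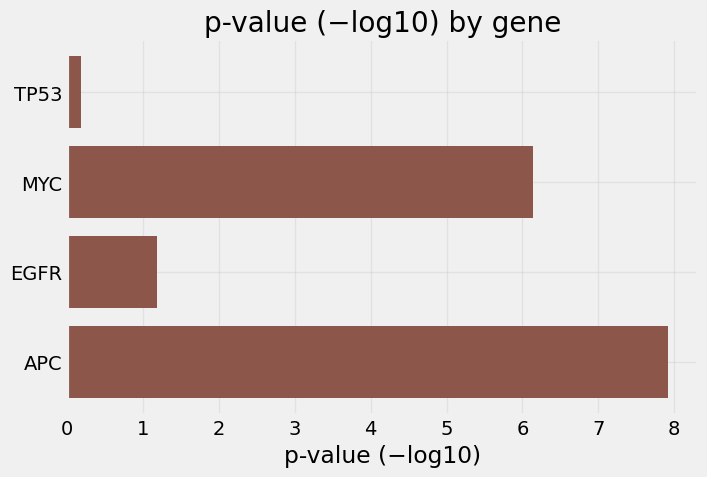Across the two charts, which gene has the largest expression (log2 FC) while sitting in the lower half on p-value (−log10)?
TP53

Chart 2 median p-value (−log10) ≈ 4; below-median genes: TP53, EGFR. Among those, TP53 has the highest expression (log2 FC) (≈ -1).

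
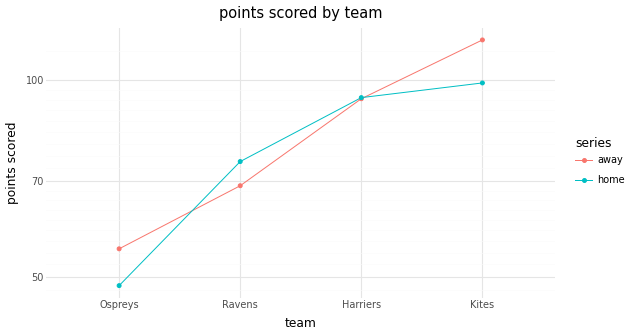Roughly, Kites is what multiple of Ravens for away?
Kites ≈ 120, Ravens ≈ 70; 120/70 ≈ 1.71.

≈ 1.71×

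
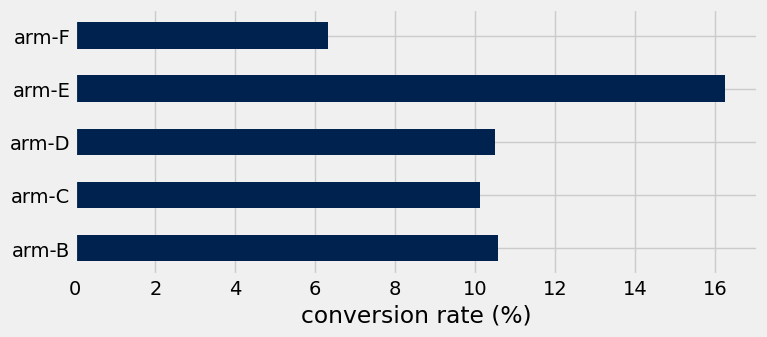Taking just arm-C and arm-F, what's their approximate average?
≈ 8

(10 + 6) / 2 ≈ 8.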